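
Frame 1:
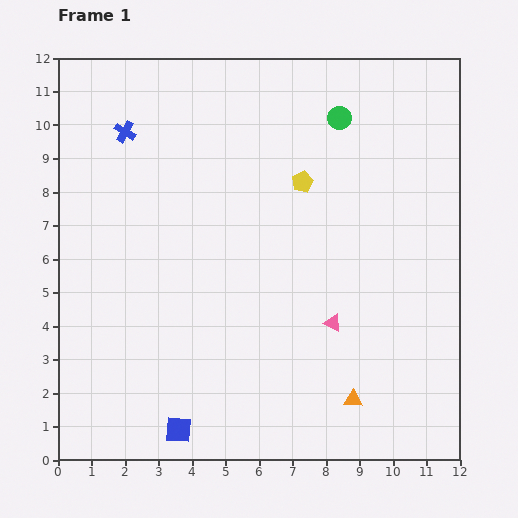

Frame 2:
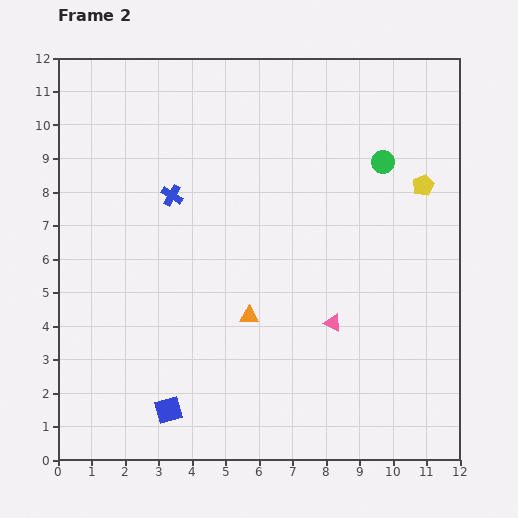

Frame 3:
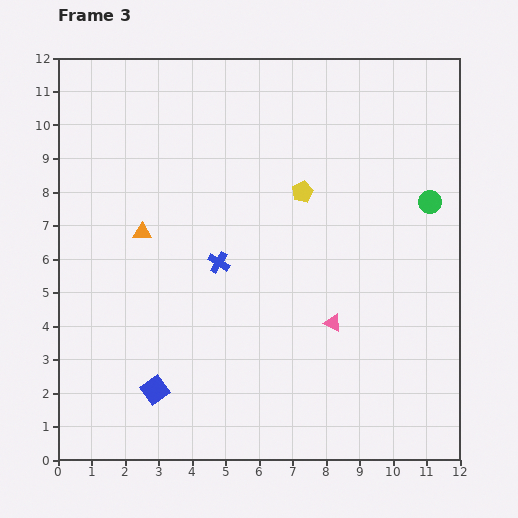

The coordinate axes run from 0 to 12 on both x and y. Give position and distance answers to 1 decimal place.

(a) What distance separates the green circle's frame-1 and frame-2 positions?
1.8

The green circle moved from (8.4, 10.2) to (9.7, 8.9), a distance of √(1.3² + 1.3²) ≈ 1.8.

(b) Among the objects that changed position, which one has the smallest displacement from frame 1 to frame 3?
the yellow pentagon

(moved 0.3)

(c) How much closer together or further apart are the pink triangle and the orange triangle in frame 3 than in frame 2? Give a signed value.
+3.8

Distance in frame 2: 2.5. Distance in frame 3: 6.3.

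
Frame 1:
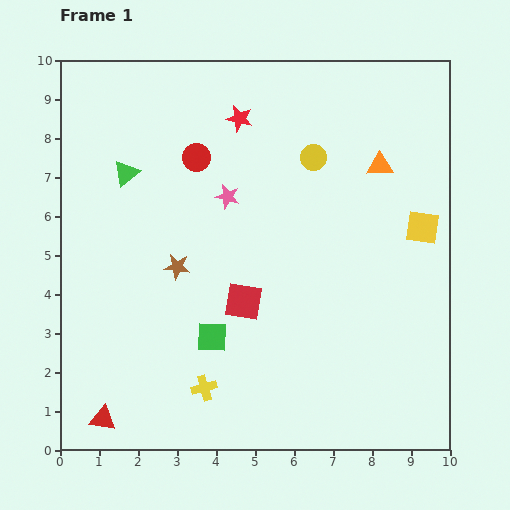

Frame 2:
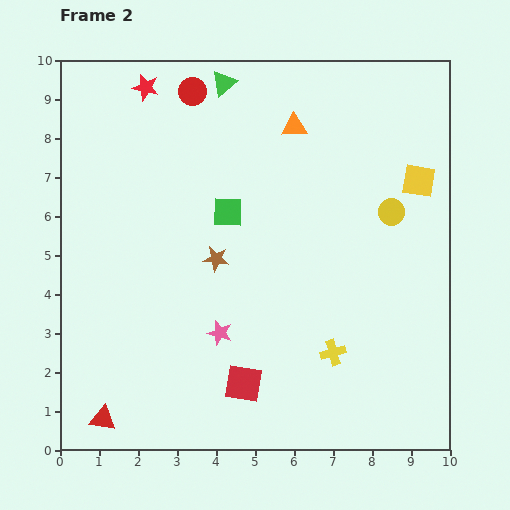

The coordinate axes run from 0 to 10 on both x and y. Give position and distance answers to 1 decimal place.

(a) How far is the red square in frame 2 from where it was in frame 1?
2.1

The red square moved from (4.7, 3.8) to (4.7, 1.7), a distance of √(0.0² + 2.1²) ≈ 2.1.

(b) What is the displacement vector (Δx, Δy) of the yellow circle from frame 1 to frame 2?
(2.0, -1.4)

The yellow circle was at (6.5, 7.5) in frame 1 and (8.5, 6.1) in frame 2.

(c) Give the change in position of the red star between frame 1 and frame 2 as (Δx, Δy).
(-2.4, 0.8)

The red star was at (4.6, 8.5) in frame 1 and (2.2, 9.3) in frame 2.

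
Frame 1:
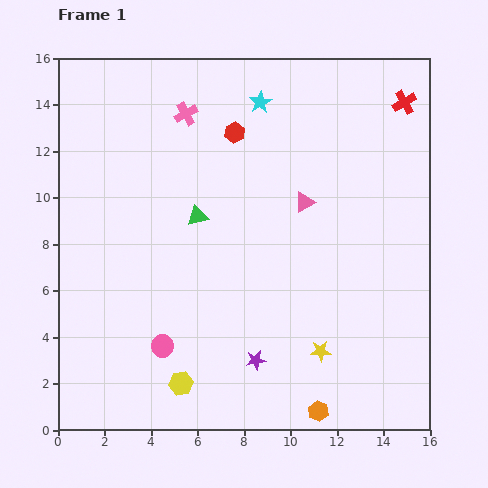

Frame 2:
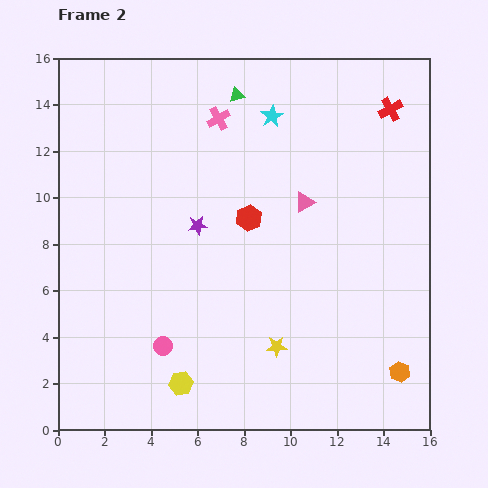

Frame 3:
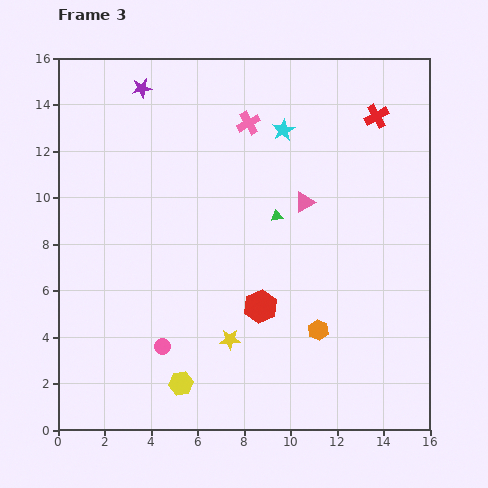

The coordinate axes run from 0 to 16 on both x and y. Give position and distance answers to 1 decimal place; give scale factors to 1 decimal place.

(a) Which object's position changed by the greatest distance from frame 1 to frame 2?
the purple star

(moved 6.3; next 5.5)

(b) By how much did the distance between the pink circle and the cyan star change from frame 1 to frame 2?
-0.3

Distance in frame 1: 11.3. Distance in frame 2: 11.0.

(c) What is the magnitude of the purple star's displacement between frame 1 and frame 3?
12.7

The purple star moved from (8.5, 3.0) to (3.6, 14.7), a distance of √(4.9² + 11.7²) ≈ 12.7.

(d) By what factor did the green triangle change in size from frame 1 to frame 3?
0.6×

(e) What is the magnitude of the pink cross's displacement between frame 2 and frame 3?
1.3

The pink cross moved from (6.9, 13.4) to (8.2, 13.2), a distance of √(1.3² + 0.2²) ≈ 1.3.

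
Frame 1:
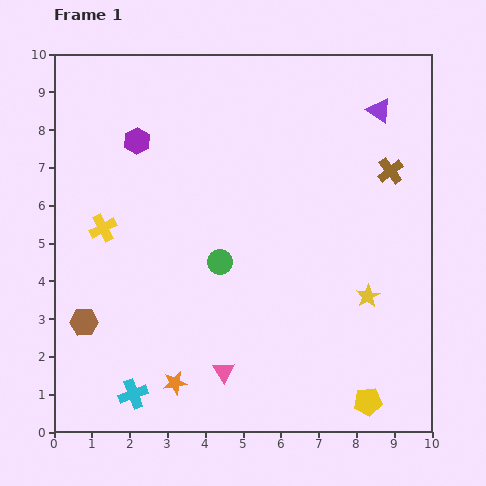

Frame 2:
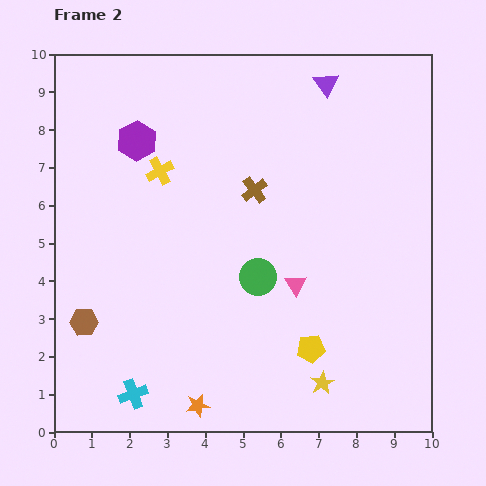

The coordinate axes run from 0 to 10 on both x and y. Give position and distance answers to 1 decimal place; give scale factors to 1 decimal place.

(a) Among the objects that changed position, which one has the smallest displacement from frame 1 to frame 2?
the orange star

(moved 0.8)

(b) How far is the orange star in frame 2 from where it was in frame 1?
0.8

The orange star moved from (3.2, 1.3) to (3.8, 0.7), a distance of √(0.6² + 0.6²) ≈ 0.8.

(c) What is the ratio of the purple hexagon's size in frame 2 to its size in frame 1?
1.5×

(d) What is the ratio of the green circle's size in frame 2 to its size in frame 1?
1.5×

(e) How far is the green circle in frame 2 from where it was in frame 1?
1.1

The green circle moved from (4.4, 4.5) to (5.4, 4.1), a distance of √(1.0² + 0.4²) ≈ 1.1.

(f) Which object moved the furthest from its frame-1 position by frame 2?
the brown cross

(moved 3.6; next 3.0)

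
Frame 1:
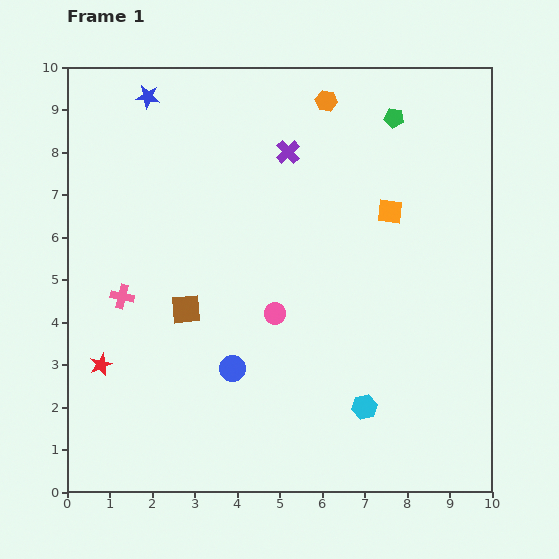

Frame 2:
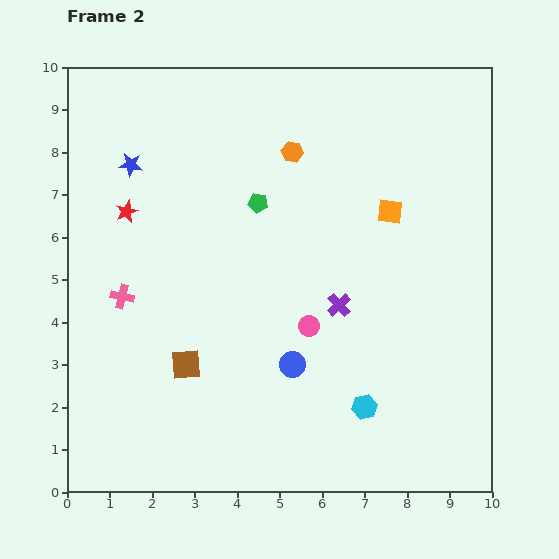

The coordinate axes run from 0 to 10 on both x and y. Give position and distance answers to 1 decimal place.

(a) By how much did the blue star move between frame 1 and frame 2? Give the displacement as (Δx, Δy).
(-0.4, -1.6)

The blue star was at (1.9, 9.3) in frame 1 and (1.5, 7.7) in frame 2.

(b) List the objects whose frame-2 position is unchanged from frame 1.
the pink cross, the cyan hexagon, the orange square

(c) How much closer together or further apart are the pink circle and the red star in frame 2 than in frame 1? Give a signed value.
+0.8

Distance in frame 1: 4.3. Distance in frame 2: 5.1.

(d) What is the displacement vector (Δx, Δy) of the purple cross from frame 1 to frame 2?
(1.2, -3.6)

The purple cross was at (5.2, 8.0) in frame 1 and (6.4, 4.4) in frame 2.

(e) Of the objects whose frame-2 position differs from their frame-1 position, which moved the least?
the pink circle

(moved 0.9)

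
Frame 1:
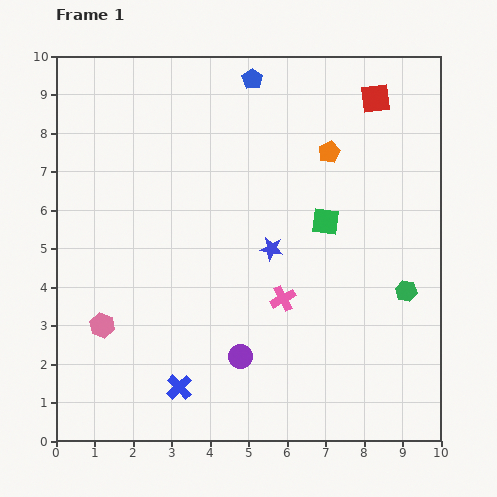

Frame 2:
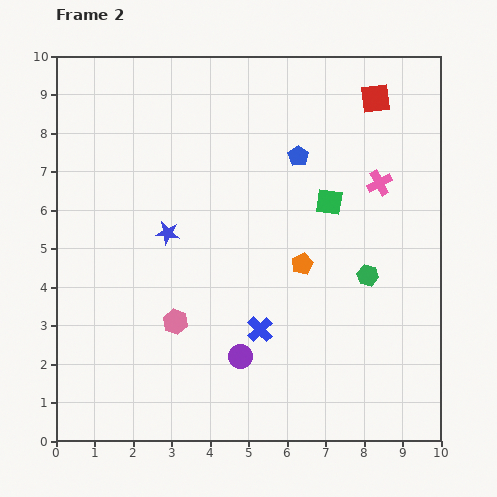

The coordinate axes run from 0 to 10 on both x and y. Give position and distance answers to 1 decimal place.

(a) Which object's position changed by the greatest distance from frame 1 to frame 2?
the pink cross

(moved 3.9; next 3.0)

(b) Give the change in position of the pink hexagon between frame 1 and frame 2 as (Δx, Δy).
(1.9, 0.1)

The pink hexagon was at (1.2, 3.0) in frame 1 and (3.1, 3.1) in frame 2.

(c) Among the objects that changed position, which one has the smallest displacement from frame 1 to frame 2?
the green square

(moved 0.5)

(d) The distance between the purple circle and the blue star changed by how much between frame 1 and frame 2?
+0.8

Distance in frame 1: 2.9. Distance in frame 2: 3.7.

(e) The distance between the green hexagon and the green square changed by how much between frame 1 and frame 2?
-0.7

Distance in frame 1: 2.8. Distance in frame 2: 2.1.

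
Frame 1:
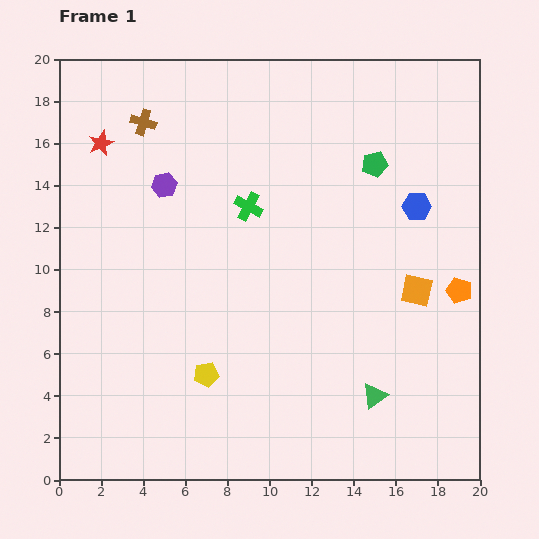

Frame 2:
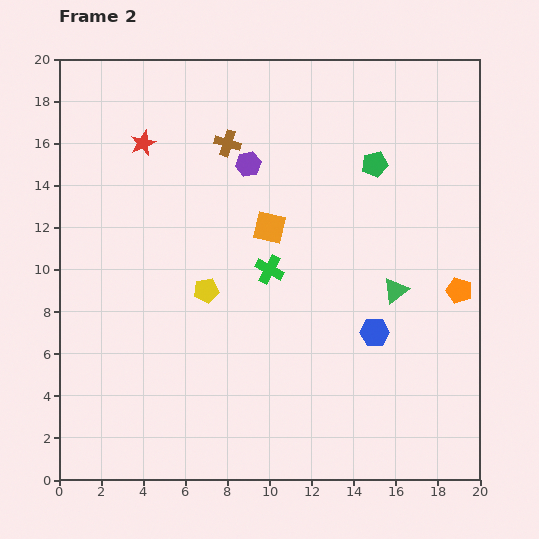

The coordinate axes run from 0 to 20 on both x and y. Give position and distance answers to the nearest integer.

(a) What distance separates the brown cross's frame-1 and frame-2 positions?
4

The brown cross moved from (4, 17) to (8, 16), a distance of √(4² + 1²) ≈ 4.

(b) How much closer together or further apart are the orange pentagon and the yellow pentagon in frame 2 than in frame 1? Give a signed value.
-1

Distance in frame 1: 13. Distance in frame 2: 12.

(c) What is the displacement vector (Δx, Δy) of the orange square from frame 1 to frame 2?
(-7, 3)

The orange square was at (17, 9) in frame 1 and (10, 12) in frame 2.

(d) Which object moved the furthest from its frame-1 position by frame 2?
the orange square

(moved 8; next 6)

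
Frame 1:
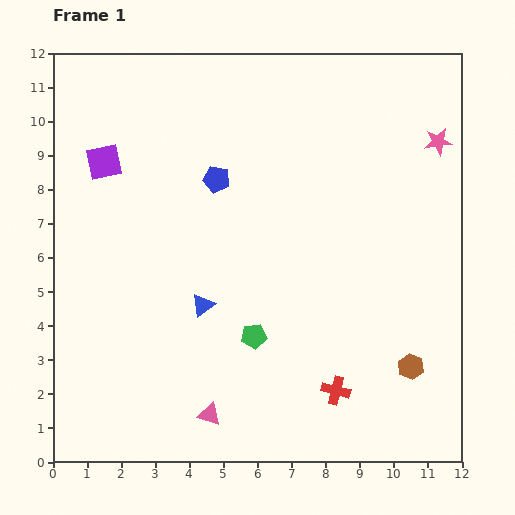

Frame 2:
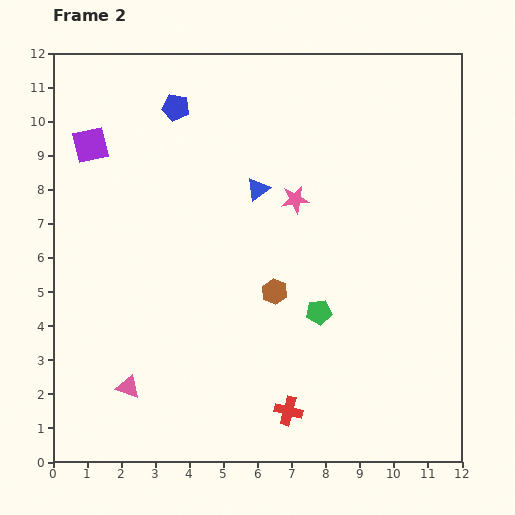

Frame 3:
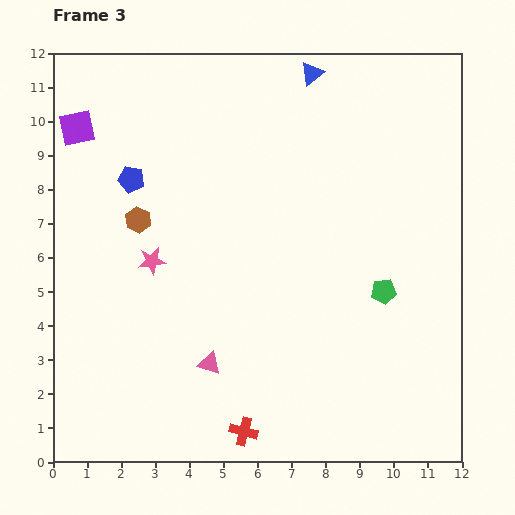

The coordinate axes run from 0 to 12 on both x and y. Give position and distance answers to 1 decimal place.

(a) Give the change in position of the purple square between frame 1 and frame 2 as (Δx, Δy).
(-0.4, 0.5)

The purple square was at (1.5, 8.8) in frame 1 and (1.1, 9.3) in frame 2.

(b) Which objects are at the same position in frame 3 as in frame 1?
none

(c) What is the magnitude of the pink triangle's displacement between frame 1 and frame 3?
1.5

The pink triangle moved from (4.6, 1.4) to (4.6, 2.9), a distance of √(0.0² + 1.5²) ≈ 1.5.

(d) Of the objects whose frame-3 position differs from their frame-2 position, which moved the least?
the purple square

(moved 0.6)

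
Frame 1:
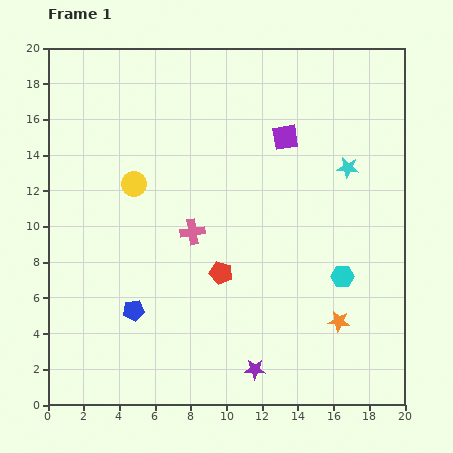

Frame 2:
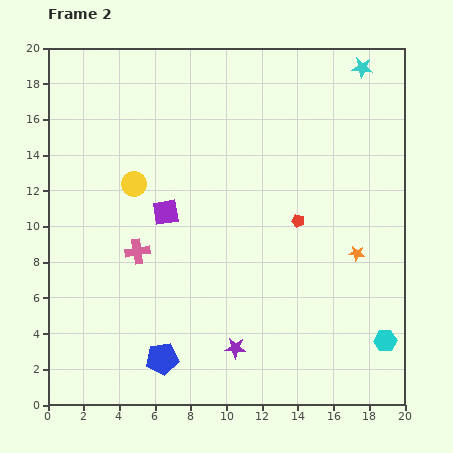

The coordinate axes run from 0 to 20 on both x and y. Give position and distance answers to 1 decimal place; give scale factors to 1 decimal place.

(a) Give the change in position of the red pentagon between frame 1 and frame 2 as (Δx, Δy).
(4.3, 2.9)

The red pentagon was at (9.7, 7.4) in frame 1 and (14.0, 10.3) in frame 2.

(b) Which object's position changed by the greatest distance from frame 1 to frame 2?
the purple square

(moved 7.9; next 5.7)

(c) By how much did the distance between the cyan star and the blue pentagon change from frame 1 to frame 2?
+5.4

Distance in frame 1: 14.4. Distance in frame 2: 19.8.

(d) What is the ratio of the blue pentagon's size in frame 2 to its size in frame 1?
1.5×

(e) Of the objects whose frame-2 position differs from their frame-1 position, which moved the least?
the purple star

(moved 1.6)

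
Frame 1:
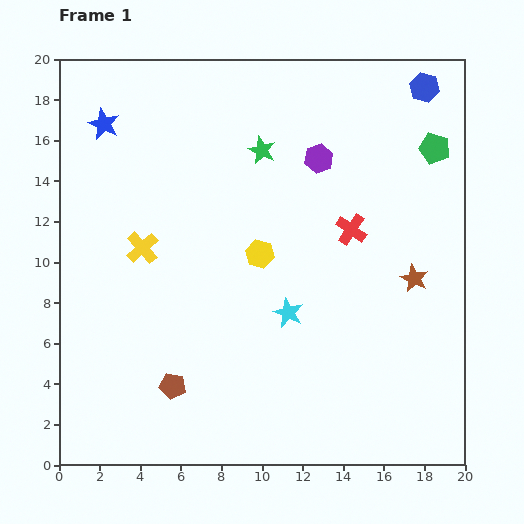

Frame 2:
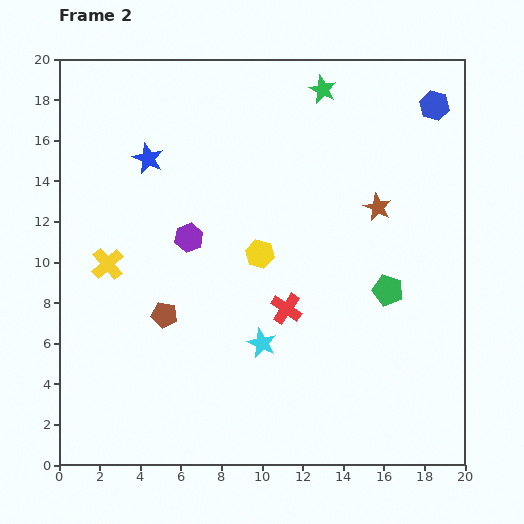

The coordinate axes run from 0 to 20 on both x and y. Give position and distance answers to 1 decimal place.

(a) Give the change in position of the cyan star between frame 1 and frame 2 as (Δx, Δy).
(-1.3, -1.5)

The cyan star was at (11.3, 7.5) in frame 1 and (10.0, 6.0) in frame 2.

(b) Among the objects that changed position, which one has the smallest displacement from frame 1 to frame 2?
the blue hexagon

(moved 1.0)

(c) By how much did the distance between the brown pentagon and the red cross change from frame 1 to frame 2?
-5.7

Distance in frame 1: 11.7. Distance in frame 2: 6.0.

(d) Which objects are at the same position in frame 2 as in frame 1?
the yellow hexagon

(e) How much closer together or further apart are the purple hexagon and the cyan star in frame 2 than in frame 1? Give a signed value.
-1.4

Distance in frame 1: 7.7. Distance in frame 2: 6.3.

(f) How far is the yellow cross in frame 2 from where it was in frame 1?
1.9

The yellow cross moved from (4.1, 10.7) to (2.4, 9.9), a distance of √(1.7² + 0.8²) ≈ 1.9.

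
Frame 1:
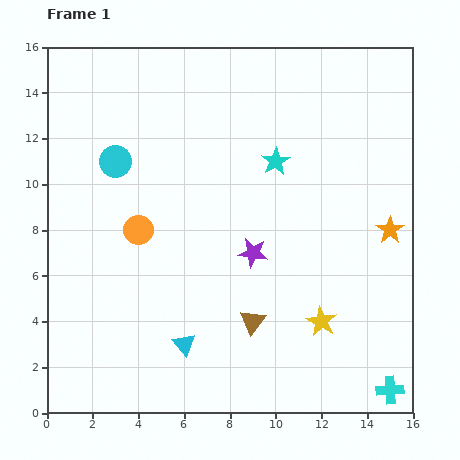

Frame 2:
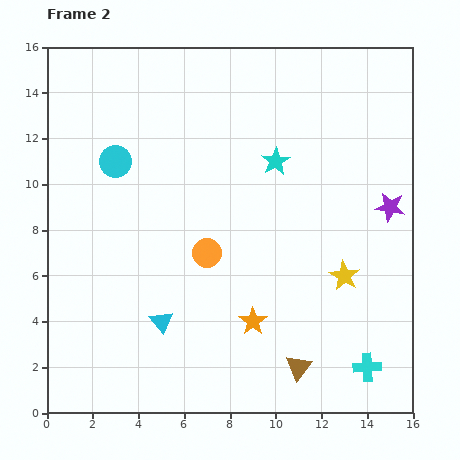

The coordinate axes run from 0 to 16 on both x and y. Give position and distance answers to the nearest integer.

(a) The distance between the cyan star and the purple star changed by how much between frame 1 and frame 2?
+1

Distance in frame 1: 4. Distance in frame 2: 5.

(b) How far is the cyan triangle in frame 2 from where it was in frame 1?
1

The cyan triangle moved from (6, 3) to (5, 4), a distance of √(1² + 1²) ≈ 1.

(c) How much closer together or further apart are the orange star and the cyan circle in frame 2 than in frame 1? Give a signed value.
-3

Distance in frame 1: 12. Distance in frame 2: 9.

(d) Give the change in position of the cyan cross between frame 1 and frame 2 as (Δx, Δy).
(-1, 1)

The cyan cross was at (15, 1) in frame 1 and (14, 2) in frame 2.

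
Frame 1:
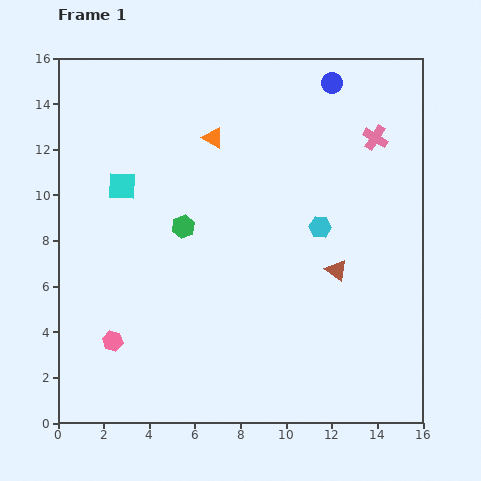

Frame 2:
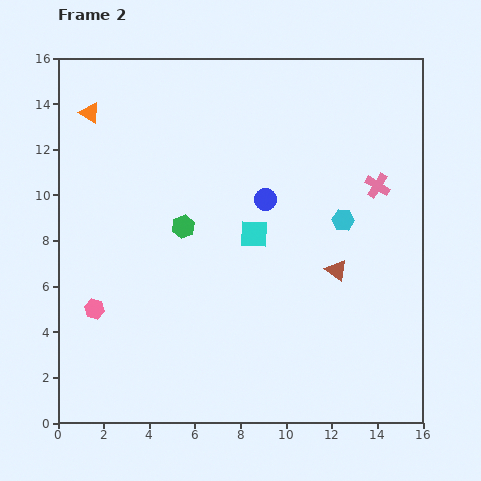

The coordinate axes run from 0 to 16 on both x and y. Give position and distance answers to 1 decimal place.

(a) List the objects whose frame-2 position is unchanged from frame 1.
the brown triangle, the green hexagon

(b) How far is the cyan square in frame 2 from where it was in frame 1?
6.2

The cyan square moved from (2.8, 10.4) to (8.6, 8.3), a distance of √(5.8² + 2.1²) ≈ 6.2.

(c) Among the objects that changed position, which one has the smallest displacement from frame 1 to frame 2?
the cyan hexagon

(moved 1.0)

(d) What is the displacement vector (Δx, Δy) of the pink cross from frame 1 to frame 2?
(0.1, -2.1)

The pink cross was at (13.9, 12.5) in frame 1 and (14.0, 10.4) in frame 2.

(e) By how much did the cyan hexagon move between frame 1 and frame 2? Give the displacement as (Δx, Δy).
(1.0, 0.3)

The cyan hexagon was at (11.5, 8.6) in frame 1 and (12.5, 8.9) in frame 2.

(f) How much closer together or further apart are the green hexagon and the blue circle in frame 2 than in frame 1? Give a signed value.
-5.3

Distance in frame 1: 9.1. Distance in frame 2: 3.8.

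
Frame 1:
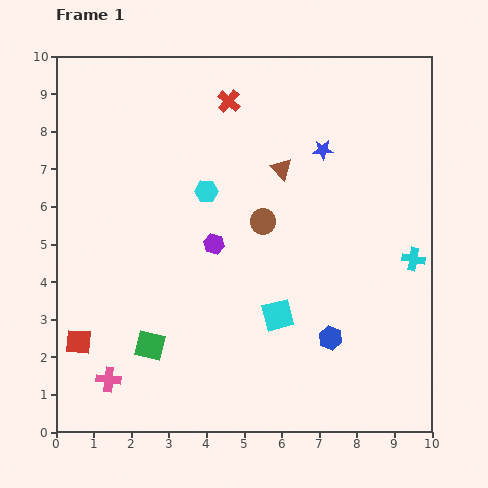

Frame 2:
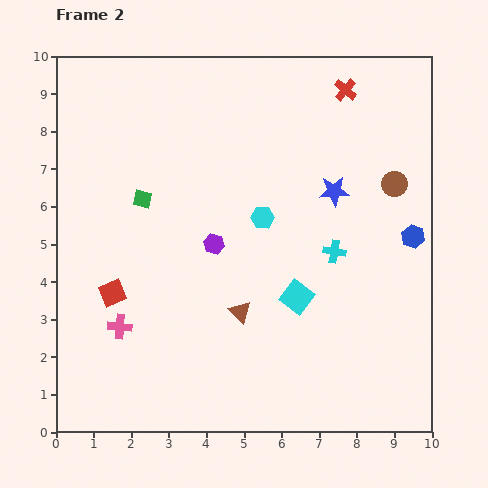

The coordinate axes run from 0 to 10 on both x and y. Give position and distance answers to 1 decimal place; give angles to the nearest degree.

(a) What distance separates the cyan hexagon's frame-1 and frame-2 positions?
1.7

The cyan hexagon moved from (4.0, 6.4) to (5.5, 5.7), a distance of √(1.5² + 0.7²) ≈ 1.7.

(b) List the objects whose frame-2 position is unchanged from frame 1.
the purple hexagon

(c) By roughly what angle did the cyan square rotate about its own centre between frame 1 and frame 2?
38° counter-clockwise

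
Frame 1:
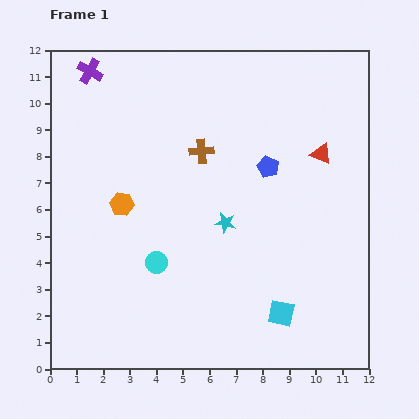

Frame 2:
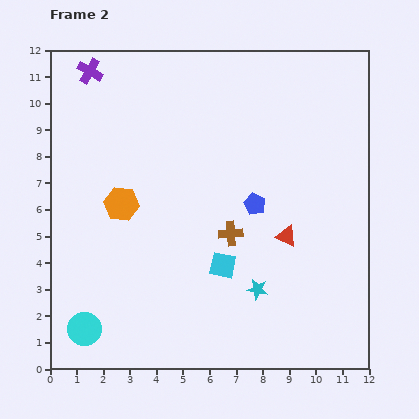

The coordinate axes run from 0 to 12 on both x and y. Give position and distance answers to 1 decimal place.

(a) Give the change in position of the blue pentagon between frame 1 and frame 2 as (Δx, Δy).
(-0.5, -1.4)

The blue pentagon was at (8.2, 7.6) in frame 1 and (7.7, 6.2) in frame 2.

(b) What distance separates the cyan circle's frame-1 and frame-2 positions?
3.7

The cyan circle moved from (4.0, 4.0) to (1.3, 1.5), a distance of √(2.7² + 2.5²) ≈ 3.7.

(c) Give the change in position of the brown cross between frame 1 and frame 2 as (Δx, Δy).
(1.1, -3.1)

The brown cross was at (5.7, 8.2) in frame 1 and (6.8, 5.1) in frame 2.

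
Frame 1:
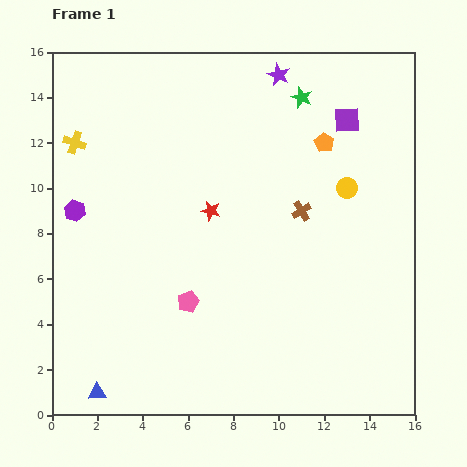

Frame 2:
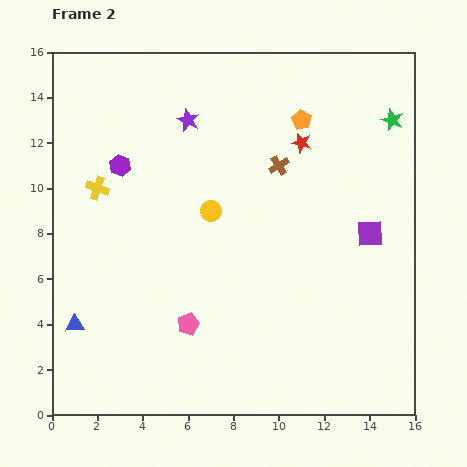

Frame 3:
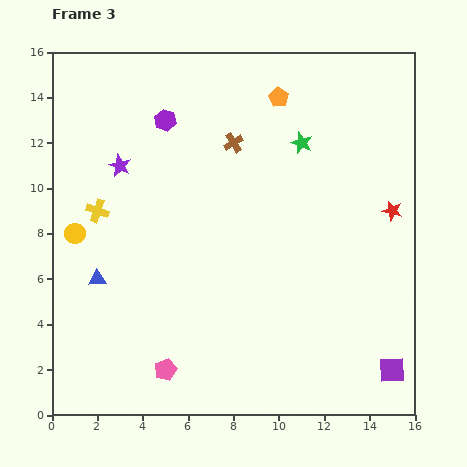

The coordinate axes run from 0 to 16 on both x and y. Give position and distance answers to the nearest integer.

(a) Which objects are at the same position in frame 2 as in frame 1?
none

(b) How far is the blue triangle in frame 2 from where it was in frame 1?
3

The blue triangle moved from (2, 1) to (1, 4), a distance of √(1² + 3²) ≈ 3.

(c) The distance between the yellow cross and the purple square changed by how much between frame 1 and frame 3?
+3

Distance in frame 1: 12. Distance in frame 3: 15.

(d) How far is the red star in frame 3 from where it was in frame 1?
8

The red star moved from (7, 9) to (15, 9), a distance of √(8² + 0²) ≈ 8.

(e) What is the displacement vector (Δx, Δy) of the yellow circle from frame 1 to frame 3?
(-12, -2)

The yellow circle was at (13, 10) in frame 1 and (1, 8) in frame 3.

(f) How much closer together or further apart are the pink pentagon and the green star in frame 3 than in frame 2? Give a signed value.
-1

Distance in frame 2: 13. Distance in frame 3: 12.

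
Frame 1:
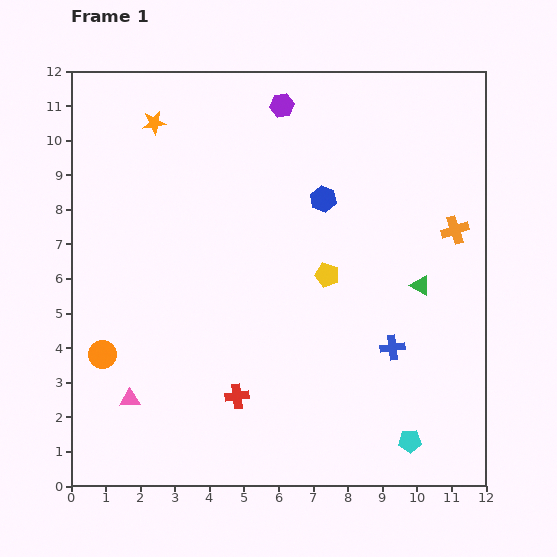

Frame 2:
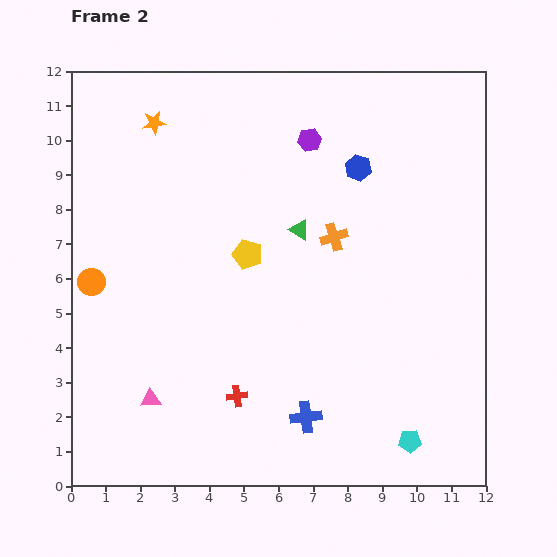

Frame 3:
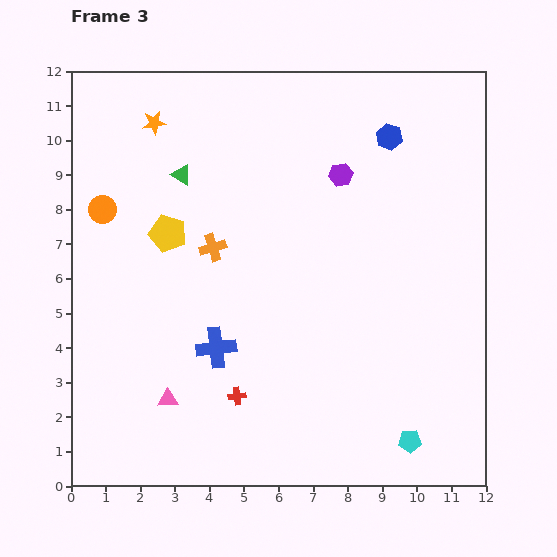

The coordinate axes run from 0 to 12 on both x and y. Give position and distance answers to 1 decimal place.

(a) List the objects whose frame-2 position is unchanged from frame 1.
the cyan pentagon, the red cross, the orange star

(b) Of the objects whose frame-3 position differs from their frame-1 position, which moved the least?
the pink triangle

(moved 1.1)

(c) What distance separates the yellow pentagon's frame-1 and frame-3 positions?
4.8

The yellow pentagon moved from (7.4, 6.1) to (2.8, 7.3), a distance of √(4.6² + 1.2²) ≈ 4.8.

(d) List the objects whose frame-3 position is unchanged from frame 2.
the cyan pentagon, the red cross, the orange star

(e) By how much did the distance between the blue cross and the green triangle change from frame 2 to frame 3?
-0.3

Distance in frame 2: 5.4. Distance in frame 3: 5.1.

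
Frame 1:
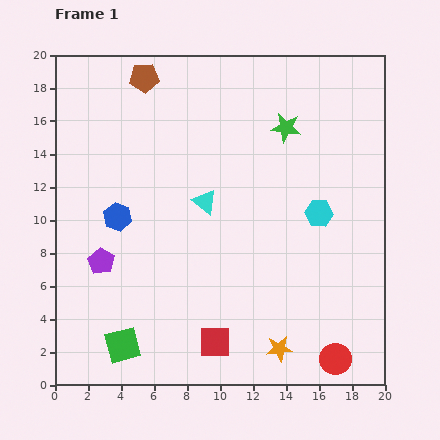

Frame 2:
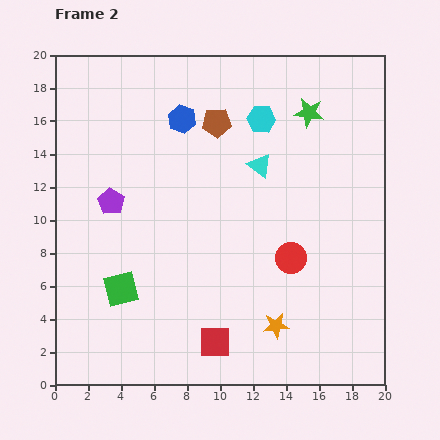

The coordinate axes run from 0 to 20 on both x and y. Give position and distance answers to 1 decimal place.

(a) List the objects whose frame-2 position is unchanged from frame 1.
the red square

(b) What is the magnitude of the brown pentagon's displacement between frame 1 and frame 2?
5.2

The brown pentagon moved from (5.4, 18.6) to (9.8, 15.9), a distance of √(4.4² + 2.7²) ≈ 5.2.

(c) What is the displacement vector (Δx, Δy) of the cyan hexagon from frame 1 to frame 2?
(-3.5, 5.7)

The cyan hexagon was at (16.0, 10.4) in frame 1 and (12.5, 16.1) in frame 2.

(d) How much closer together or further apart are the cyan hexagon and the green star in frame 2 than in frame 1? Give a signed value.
-2.7

Distance in frame 1: 5.6. Distance in frame 2: 2.9.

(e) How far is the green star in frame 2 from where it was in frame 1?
1.7

The green star moved from (14.0, 15.6) to (15.4, 16.5), a distance of √(1.4² + 0.9²) ≈ 1.7.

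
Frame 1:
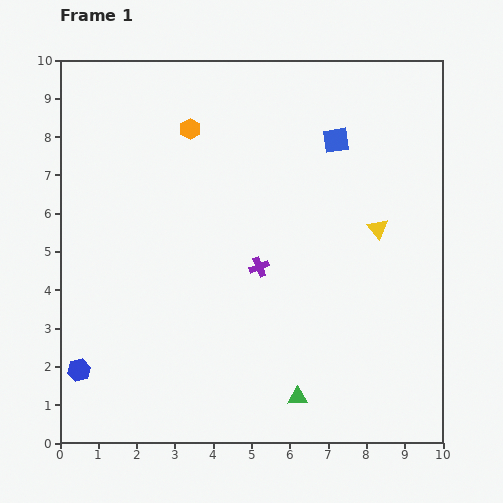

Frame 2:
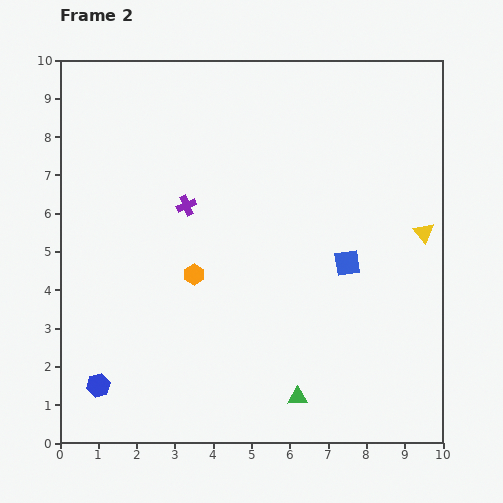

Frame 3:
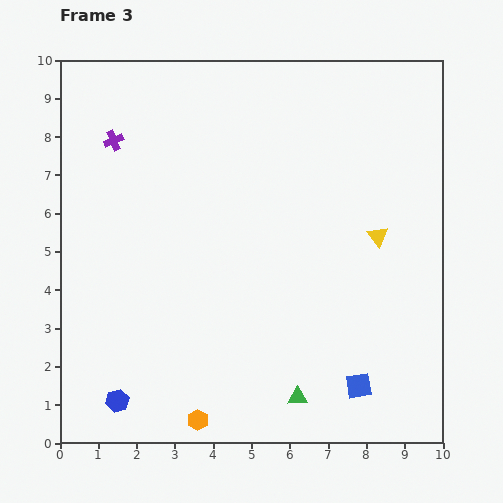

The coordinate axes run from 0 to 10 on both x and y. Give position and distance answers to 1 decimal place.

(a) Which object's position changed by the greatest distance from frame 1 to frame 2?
the orange hexagon

(moved 3.8; next 3.2)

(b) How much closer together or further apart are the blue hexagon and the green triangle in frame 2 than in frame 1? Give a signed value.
-0.5

Distance in frame 1: 5.7. Distance in frame 2: 5.2.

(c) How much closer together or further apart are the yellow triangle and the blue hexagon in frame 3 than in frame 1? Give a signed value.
-0.6

Distance in frame 1: 8.6. Distance in frame 3: 8.0.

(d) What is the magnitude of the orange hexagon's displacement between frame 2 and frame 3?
3.8

The orange hexagon moved from (3.5, 4.4) to (3.6, 0.6), a distance of √(0.1² + 3.8²) ≈ 3.8.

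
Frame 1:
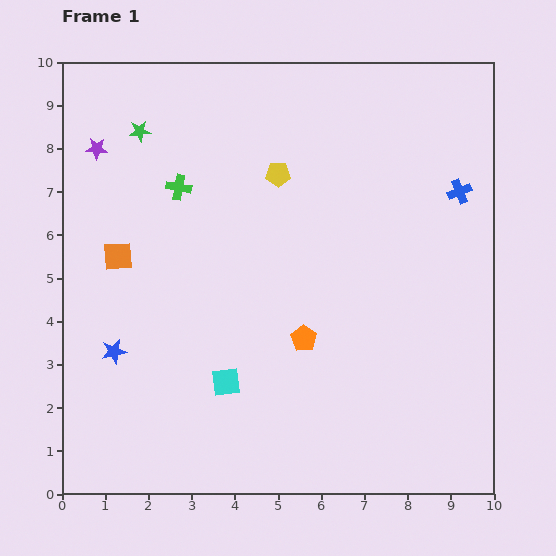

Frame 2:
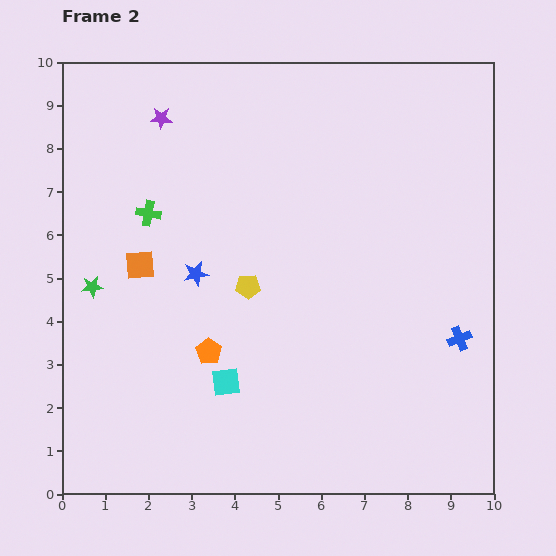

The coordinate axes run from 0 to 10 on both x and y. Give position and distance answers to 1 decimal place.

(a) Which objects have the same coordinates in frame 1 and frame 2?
the cyan square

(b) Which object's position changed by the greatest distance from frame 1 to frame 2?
the green star

(moved 3.8; next 3.4)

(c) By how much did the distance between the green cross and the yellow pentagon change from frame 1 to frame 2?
+0.6

Distance in frame 1: 2.3. Distance in frame 2: 2.9.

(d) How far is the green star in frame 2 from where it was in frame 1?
3.8

The green star moved from (1.8, 8.4) to (0.7, 4.8), a distance of √(1.1² + 3.6²) ≈ 3.8.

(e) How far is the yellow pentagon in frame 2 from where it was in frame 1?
2.7

The yellow pentagon moved from (5.0, 7.4) to (4.3, 4.8), a distance of √(0.7² + 2.6²) ≈ 2.7.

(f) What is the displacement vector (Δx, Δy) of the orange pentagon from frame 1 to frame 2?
(-2.2, -0.3)

The orange pentagon was at (5.6, 3.6) in frame 1 and (3.4, 3.3) in frame 2.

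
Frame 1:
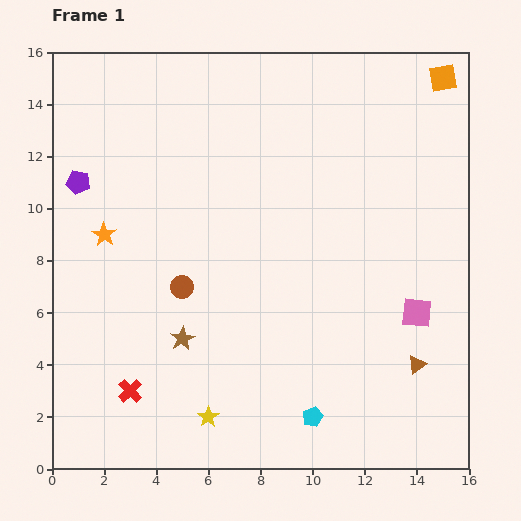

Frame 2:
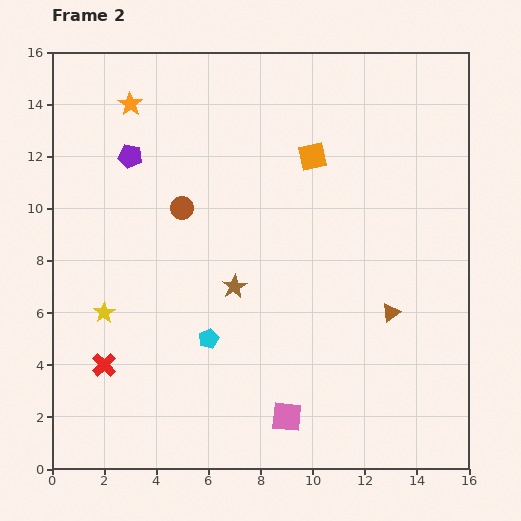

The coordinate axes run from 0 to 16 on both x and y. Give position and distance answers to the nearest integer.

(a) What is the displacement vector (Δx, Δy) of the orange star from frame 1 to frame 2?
(1, 5)

The orange star was at (2, 9) in frame 1 and (3, 14) in frame 2.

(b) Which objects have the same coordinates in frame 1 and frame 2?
none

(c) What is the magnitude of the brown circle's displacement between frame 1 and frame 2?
3

The brown circle moved from (5, 7) to (5, 10), a distance of √(0² + 3²) ≈ 3.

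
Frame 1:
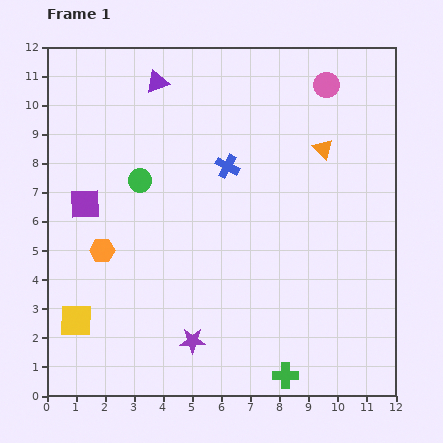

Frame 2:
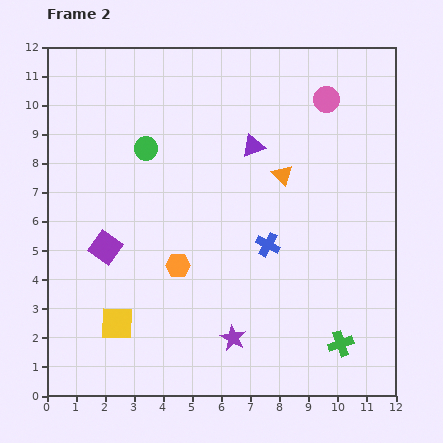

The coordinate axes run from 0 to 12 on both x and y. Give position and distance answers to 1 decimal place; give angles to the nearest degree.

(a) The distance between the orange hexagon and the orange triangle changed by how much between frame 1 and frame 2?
-3.6

Distance in frame 1: 8.4. Distance in frame 2: 4.8.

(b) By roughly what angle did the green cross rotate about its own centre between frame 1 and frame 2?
19° counter-clockwise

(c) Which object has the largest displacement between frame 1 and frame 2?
the purple triangle

(moved 4.0; next 3.0)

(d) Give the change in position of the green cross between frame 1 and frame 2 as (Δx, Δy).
(1.9, 1.1)

The green cross was at (8.2, 0.7) in frame 1 and (10.1, 1.8) in frame 2.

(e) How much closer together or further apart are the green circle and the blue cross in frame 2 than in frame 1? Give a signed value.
+2.3

Distance in frame 1: 3.0. Distance in frame 2: 5.3.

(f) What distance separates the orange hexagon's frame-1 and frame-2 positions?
2.6

The orange hexagon moved from (1.9, 5.0) to (4.5, 4.5), a distance of √(2.6² + 0.5²) ≈ 2.6.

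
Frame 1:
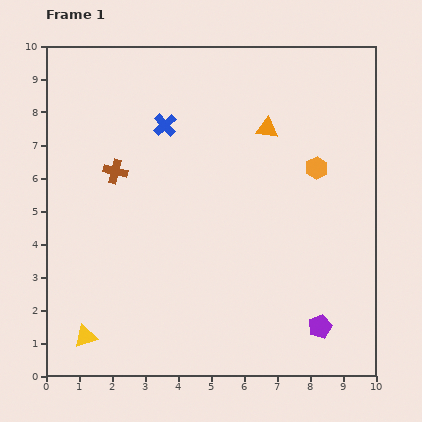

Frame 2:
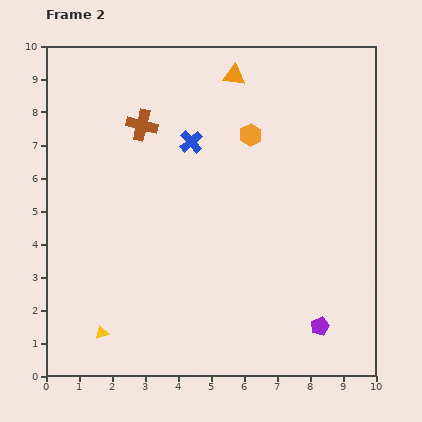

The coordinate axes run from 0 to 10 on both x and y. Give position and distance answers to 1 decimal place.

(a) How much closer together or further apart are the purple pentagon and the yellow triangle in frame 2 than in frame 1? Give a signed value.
-0.5

Distance in frame 1: 7.1. Distance in frame 2: 6.6.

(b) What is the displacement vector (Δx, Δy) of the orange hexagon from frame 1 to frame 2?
(-2.0, 1.0)

The orange hexagon was at (8.2, 6.3) in frame 1 and (6.2, 7.3) in frame 2.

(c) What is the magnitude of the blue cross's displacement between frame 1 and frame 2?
0.9

The blue cross moved from (3.6, 7.6) to (4.4, 7.1), a distance of √(0.8² + 0.5²) ≈ 0.9.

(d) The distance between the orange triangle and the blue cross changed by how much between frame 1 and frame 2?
-0.7

Distance in frame 1: 3.1. Distance in frame 2: 2.4.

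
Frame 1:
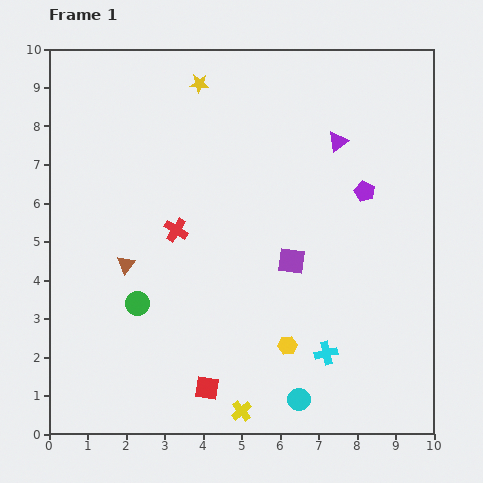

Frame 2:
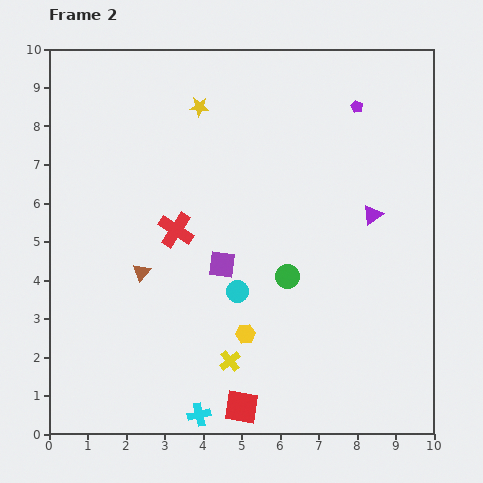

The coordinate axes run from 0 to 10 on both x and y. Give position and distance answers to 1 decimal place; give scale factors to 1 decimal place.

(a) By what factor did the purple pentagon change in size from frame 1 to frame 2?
0.6×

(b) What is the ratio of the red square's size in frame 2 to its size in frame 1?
1.4×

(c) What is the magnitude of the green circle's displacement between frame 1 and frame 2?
4.0

The green circle moved from (2.3, 3.4) to (6.2, 4.1), a distance of √(3.9² + 0.7²) ≈ 4.0.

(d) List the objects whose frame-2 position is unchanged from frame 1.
the red cross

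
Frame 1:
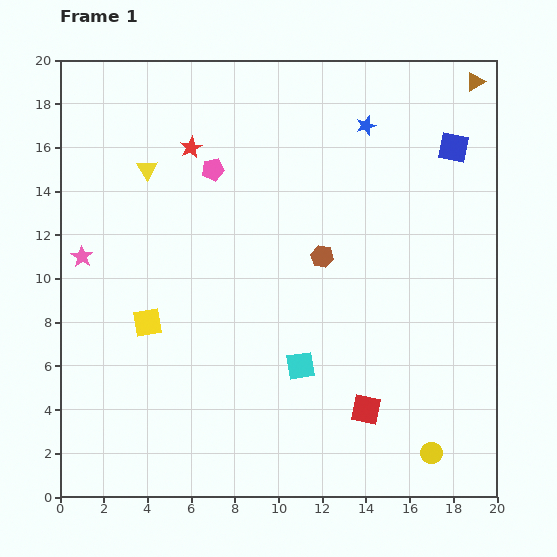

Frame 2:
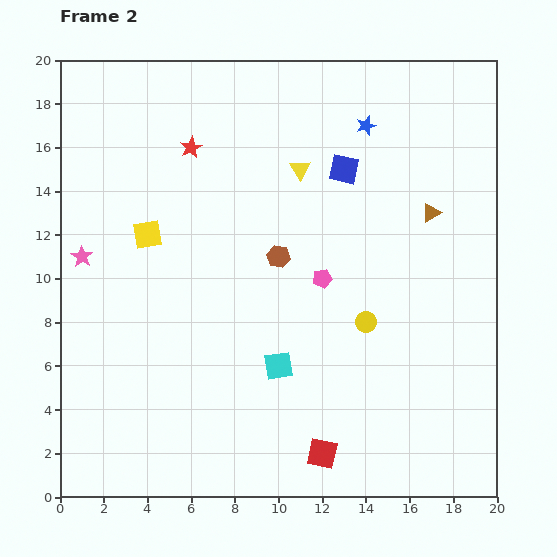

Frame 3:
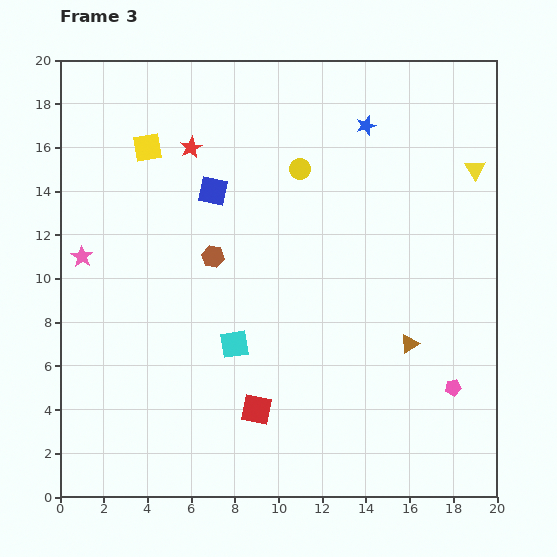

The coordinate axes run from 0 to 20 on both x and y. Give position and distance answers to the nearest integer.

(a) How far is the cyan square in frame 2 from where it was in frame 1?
1

The cyan square moved from (11, 6) to (10, 6), a distance of √(1² + 0²) ≈ 1.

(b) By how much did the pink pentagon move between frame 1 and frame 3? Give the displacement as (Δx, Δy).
(11, -10)

The pink pentagon was at (7, 15) in frame 1 and (18, 5) in frame 3.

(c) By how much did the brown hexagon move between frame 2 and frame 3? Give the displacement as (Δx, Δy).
(-3, 0)

The brown hexagon was at (10, 11) in frame 2 and (7, 11) in frame 3.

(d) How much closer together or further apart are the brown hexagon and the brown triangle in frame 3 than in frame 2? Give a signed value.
+3

Distance in frame 2: 7. Distance in frame 3: 10.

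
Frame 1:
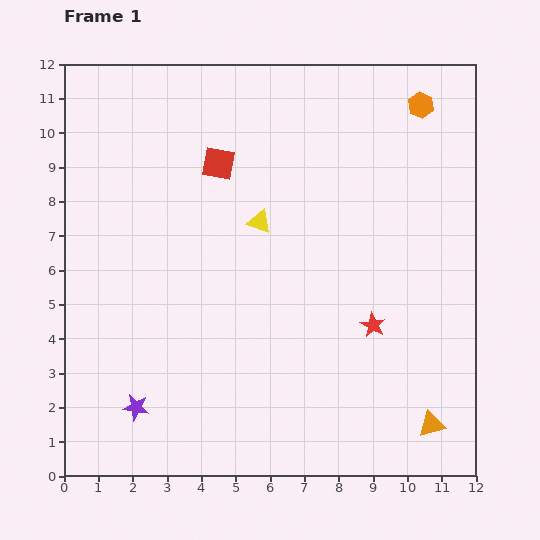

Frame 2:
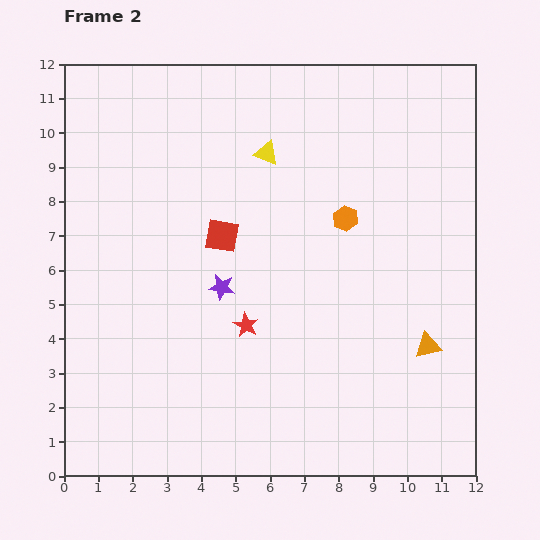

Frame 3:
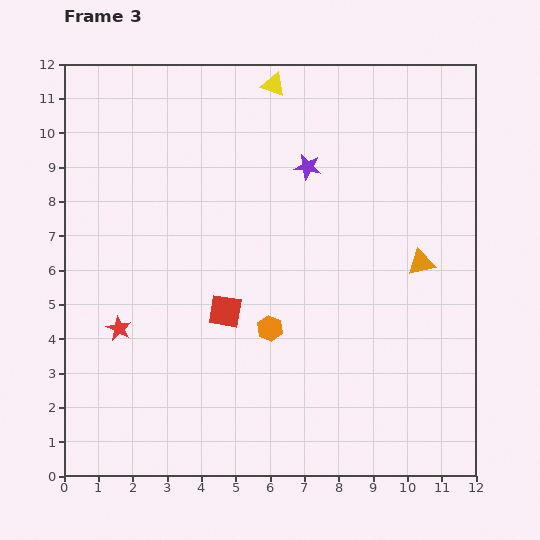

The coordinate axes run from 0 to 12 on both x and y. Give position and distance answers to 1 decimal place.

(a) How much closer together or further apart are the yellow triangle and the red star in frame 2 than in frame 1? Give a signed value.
+0.5

Distance in frame 1: 4.5. Distance in frame 2: 5.0.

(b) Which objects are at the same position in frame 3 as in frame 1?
none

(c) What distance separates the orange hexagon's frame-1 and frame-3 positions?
7.8

The orange hexagon moved from (10.4, 10.8) to (6.0, 4.3), a distance of √(4.4² + 6.5²) ≈ 7.8.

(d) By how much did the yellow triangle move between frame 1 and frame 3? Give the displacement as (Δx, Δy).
(0.4, 4.0)

The yellow triangle was at (5.7, 7.4) in frame 1 and (6.1, 11.4) in frame 3.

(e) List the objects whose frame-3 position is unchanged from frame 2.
none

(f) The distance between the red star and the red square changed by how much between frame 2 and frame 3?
+0.4

Distance in frame 2: 2.7. Distance in frame 3: 3.1.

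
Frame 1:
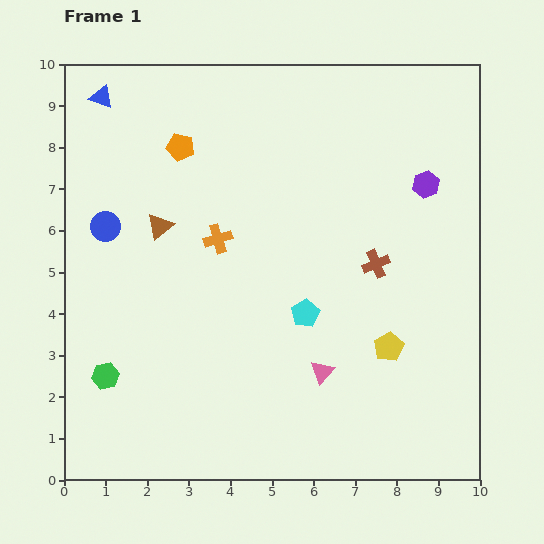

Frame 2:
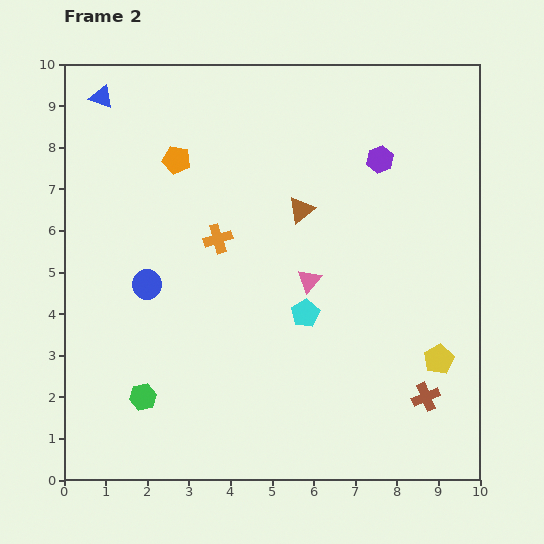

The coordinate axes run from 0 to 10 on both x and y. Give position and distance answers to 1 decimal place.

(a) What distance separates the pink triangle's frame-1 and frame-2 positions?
2.2

The pink triangle moved from (6.2, 2.6) to (5.9, 4.8), a distance of √(0.3² + 2.2²) ≈ 2.2.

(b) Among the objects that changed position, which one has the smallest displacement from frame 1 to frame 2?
the orange pentagon

(moved 0.3)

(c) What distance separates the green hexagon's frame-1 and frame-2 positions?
1.0

The green hexagon moved from (1.0, 2.5) to (1.9, 2.0), a distance of √(0.9² + 0.5²) ≈ 1.0.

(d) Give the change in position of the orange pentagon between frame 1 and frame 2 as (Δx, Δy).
(-0.1, -0.3)

The orange pentagon was at (2.8, 8.0) in frame 1 and (2.7, 7.7) in frame 2.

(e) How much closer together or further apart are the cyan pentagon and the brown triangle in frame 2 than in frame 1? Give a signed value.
-1.6

Distance in frame 1: 4.1. Distance in frame 2: 2.5.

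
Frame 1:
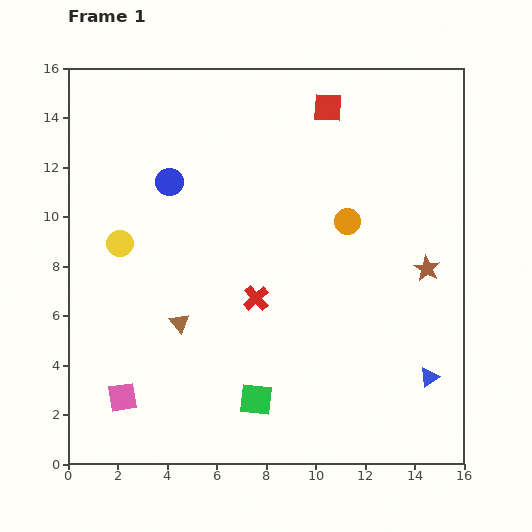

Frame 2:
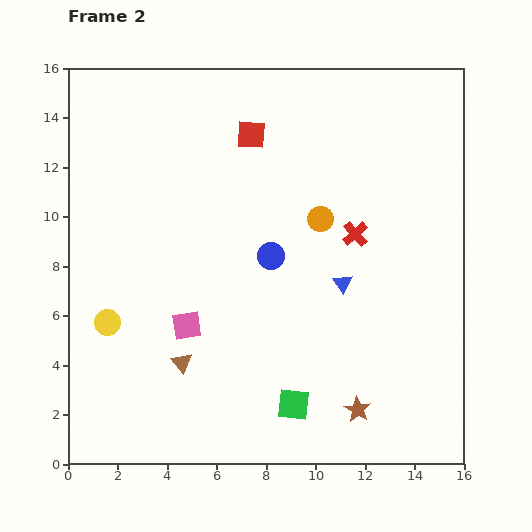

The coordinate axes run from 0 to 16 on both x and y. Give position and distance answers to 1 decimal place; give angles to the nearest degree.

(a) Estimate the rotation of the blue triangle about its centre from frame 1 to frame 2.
28° counter-clockwise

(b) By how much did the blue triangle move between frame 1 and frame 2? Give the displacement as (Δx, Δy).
(-3.5, 3.8)

The blue triangle was at (14.6, 3.5) in frame 1 and (11.1, 7.3) in frame 2.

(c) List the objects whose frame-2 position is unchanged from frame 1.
none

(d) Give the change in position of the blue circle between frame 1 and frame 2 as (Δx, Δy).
(4.1, -3.0)

The blue circle was at (4.1, 11.4) in frame 1 and (8.2, 8.4) in frame 2.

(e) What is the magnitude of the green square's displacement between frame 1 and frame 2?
1.5

The green square moved from (7.6, 2.6) to (9.1, 2.4), a distance of √(1.5² + 0.2²) ≈ 1.5.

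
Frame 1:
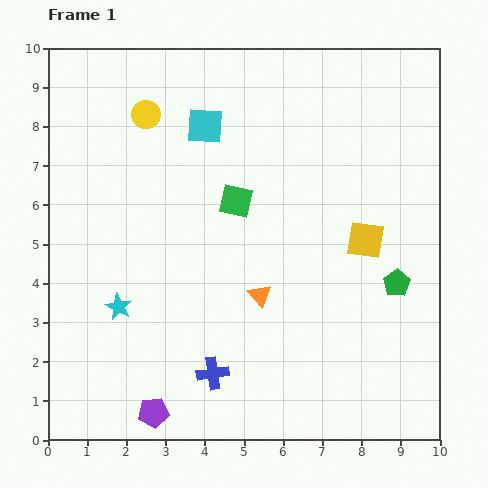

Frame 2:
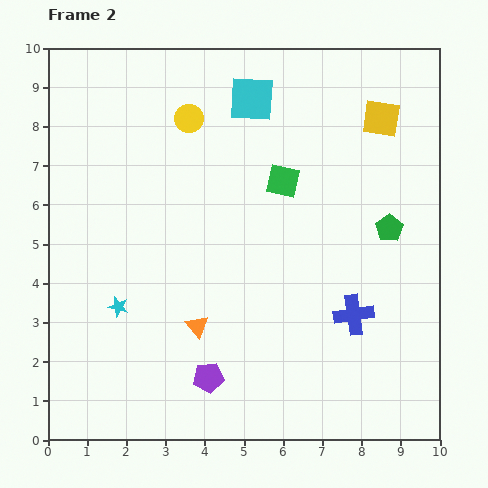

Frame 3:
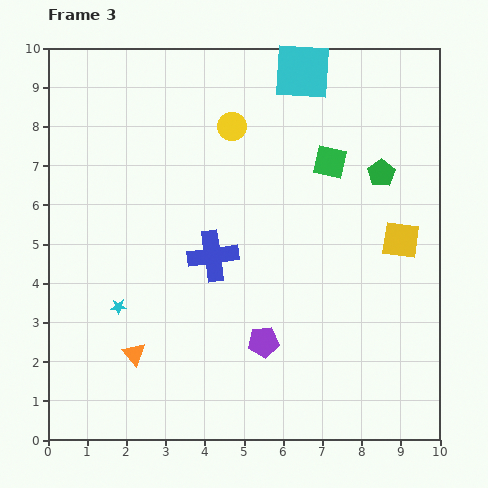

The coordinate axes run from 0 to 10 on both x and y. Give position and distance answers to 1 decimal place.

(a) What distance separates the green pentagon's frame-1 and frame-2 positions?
1.4

The green pentagon moved from (8.9, 4.0) to (8.7, 5.4), a distance of √(0.2² + 1.4²) ≈ 1.4.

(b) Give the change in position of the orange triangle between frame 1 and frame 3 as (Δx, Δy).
(-3.2, -1.5)

The orange triangle was at (5.4, 3.7) in frame 1 and (2.2, 2.2) in frame 3.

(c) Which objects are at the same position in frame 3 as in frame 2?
the cyan star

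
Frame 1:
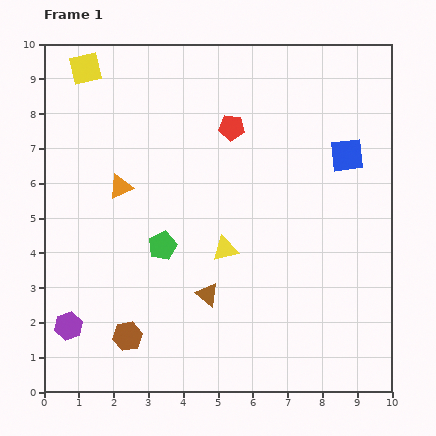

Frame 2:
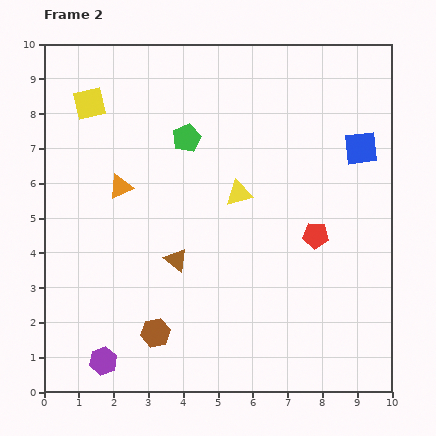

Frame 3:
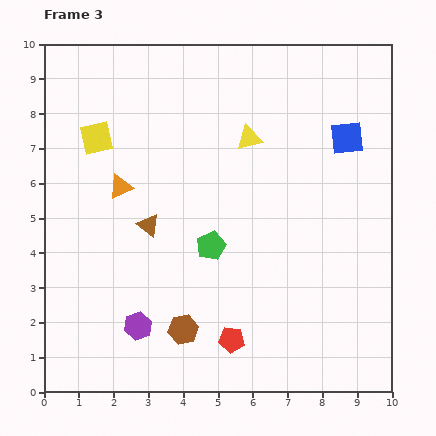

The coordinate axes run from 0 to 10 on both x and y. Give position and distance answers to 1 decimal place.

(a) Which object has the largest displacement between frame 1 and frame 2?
the red pentagon

(moved 3.9; next 3.2)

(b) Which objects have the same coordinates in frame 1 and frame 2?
the orange triangle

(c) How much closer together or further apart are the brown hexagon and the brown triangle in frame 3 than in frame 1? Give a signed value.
+0.6

Distance in frame 1: 2.6. Distance in frame 3: 3.2.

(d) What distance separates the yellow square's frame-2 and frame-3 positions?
1.0

The yellow square moved from (1.3, 8.3) to (1.5, 7.3), a distance of √(0.2² + 1.0²) ≈ 1.0.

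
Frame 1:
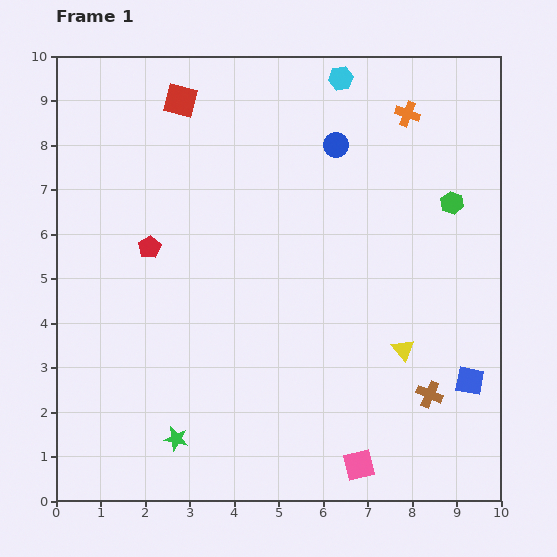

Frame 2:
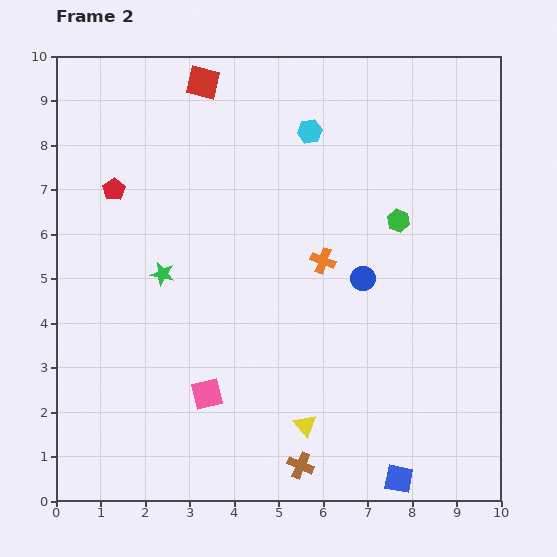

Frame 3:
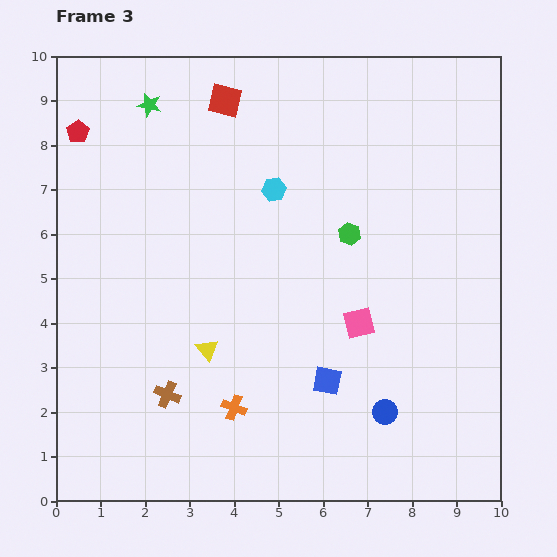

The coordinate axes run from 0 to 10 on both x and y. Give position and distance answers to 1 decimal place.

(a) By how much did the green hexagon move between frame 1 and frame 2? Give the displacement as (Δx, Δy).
(-1.2, -0.4)

The green hexagon was at (8.9, 6.7) in frame 1 and (7.7, 6.3) in frame 2.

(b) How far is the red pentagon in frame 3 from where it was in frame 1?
3.1

The red pentagon moved from (2.1, 5.7) to (0.5, 8.3), a distance of √(1.6² + 2.6²) ≈ 3.1.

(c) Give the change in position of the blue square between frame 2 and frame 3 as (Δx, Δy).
(-1.6, 2.2)

The blue square was at (7.7, 0.5) in frame 2 and (6.1, 2.7) in frame 3.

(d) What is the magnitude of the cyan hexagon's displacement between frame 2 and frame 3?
1.5

The cyan hexagon moved from (5.7, 8.3) to (4.9, 7.0), a distance of √(0.8² + 1.3²) ≈ 1.5.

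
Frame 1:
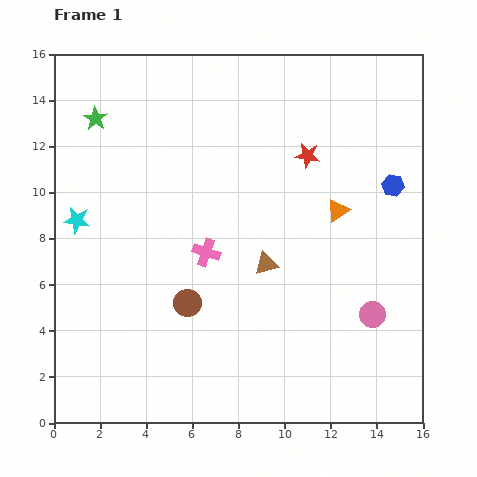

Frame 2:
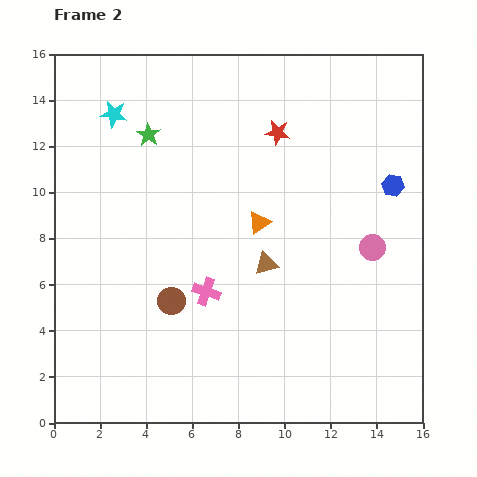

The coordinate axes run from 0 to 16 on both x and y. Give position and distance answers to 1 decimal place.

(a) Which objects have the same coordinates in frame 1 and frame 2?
the blue hexagon, the brown triangle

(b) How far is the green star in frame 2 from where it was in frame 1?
2.4

The green star moved from (1.8, 13.2) to (4.1, 12.5), a distance of √(2.3² + 0.7²) ≈ 2.4.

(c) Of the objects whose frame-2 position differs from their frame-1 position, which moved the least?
the brown circle

(moved 0.7)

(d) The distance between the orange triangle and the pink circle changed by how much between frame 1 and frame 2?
+0.3

Distance in frame 1: 4.7. Distance in frame 2: 5.0.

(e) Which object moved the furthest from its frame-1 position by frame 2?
the cyan star

(moved 4.9; next 3.4)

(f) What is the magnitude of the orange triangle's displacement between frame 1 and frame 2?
3.4

The orange triangle moved from (12.3, 9.2) to (8.9, 8.7), a distance of √(3.4² + 0.5²) ≈ 3.4.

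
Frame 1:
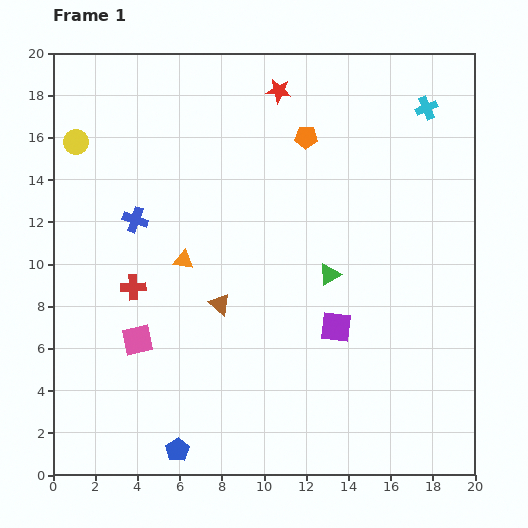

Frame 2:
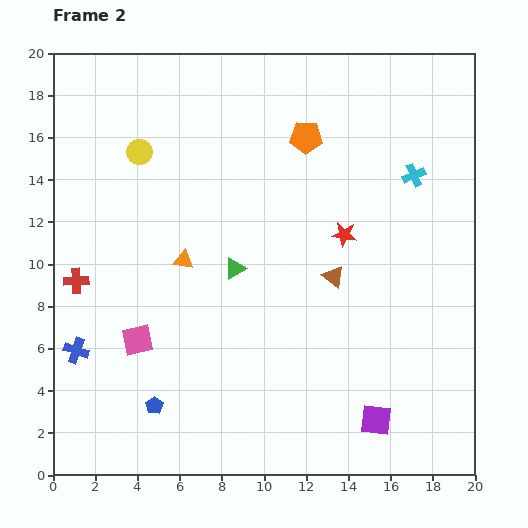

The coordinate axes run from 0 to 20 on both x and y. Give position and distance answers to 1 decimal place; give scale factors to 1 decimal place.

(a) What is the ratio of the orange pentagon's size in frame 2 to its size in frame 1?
1.4×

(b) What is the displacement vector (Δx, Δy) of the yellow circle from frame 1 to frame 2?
(3.0, -0.5)

The yellow circle was at (1.1, 15.8) in frame 1 and (4.1, 15.3) in frame 2.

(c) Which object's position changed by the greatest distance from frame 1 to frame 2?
the red star

(moved 7.5; next 6.8)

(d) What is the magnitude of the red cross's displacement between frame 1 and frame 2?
2.7

The red cross moved from (3.8, 8.9) to (1.1, 9.2), a distance of √(2.7² + 0.3²) ≈ 2.7.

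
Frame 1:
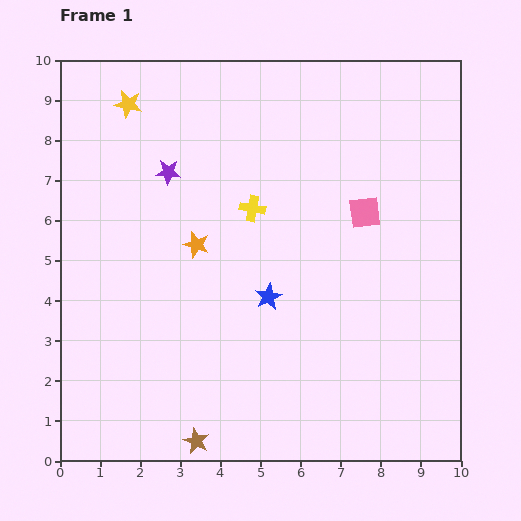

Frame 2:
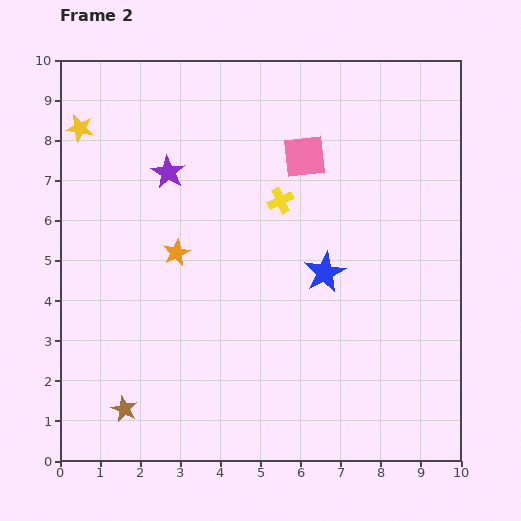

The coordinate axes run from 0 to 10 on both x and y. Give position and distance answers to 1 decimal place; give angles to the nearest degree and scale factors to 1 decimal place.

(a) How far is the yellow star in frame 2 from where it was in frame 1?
1.3

The yellow star moved from (1.7, 8.9) to (0.5, 8.3), a distance of √(1.2² + 0.6²) ≈ 1.3.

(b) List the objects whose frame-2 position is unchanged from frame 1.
the purple star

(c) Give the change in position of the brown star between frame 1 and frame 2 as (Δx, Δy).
(-1.8, 0.8)

The brown star was at (3.4, 0.5) in frame 1 and (1.6, 1.3) in frame 2.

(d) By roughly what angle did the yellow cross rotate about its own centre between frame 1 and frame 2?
35° counter-clockwise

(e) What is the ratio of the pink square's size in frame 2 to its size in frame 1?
1.3×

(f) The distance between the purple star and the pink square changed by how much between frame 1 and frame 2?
-1.6

Distance in frame 1: 5.0. Distance in frame 2: 3.4.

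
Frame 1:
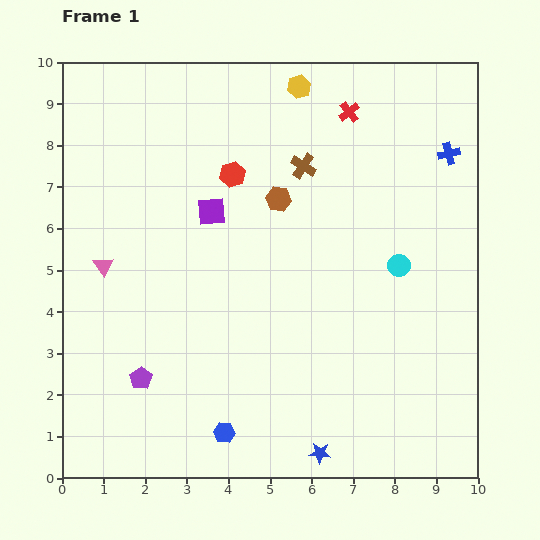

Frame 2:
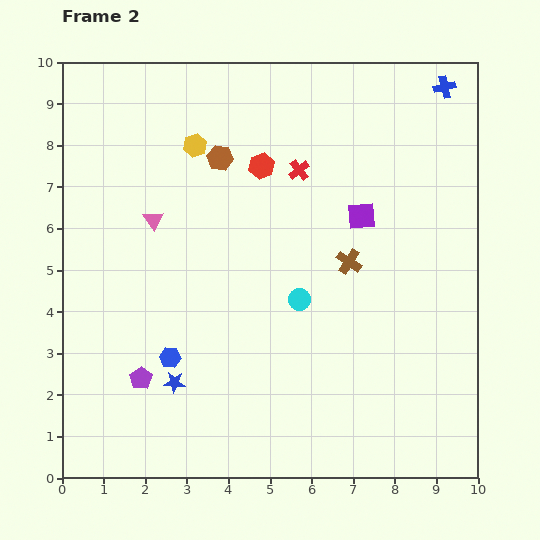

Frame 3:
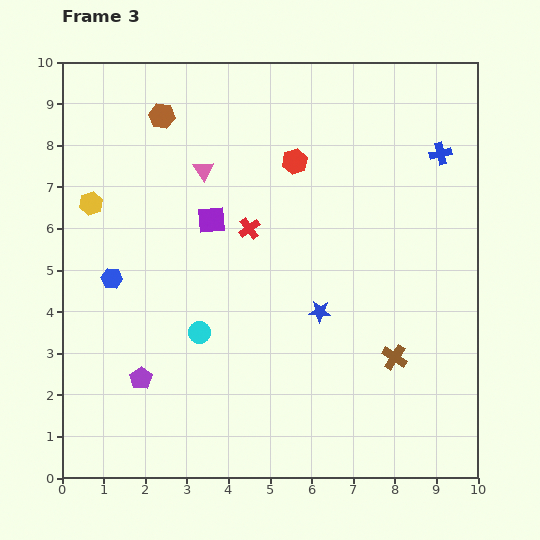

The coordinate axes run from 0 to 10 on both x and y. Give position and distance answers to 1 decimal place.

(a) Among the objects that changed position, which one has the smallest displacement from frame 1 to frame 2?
the red hexagon

(moved 0.7)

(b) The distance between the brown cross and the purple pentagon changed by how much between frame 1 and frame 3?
-0.3

Distance in frame 1: 6.4. Distance in frame 3: 6.1.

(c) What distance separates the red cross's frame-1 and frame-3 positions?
3.7

The red cross moved from (6.9, 8.8) to (4.5, 6.0), a distance of √(2.4² + 2.8²) ≈ 3.7.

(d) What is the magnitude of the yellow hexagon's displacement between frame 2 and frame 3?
2.9

The yellow hexagon moved from (3.2, 8.0) to (0.7, 6.6), a distance of √(2.5² + 1.4²) ≈ 2.9.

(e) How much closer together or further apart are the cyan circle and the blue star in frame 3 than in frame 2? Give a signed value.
-0.7

Distance in frame 2: 3.6. Distance in frame 3: 2.9.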